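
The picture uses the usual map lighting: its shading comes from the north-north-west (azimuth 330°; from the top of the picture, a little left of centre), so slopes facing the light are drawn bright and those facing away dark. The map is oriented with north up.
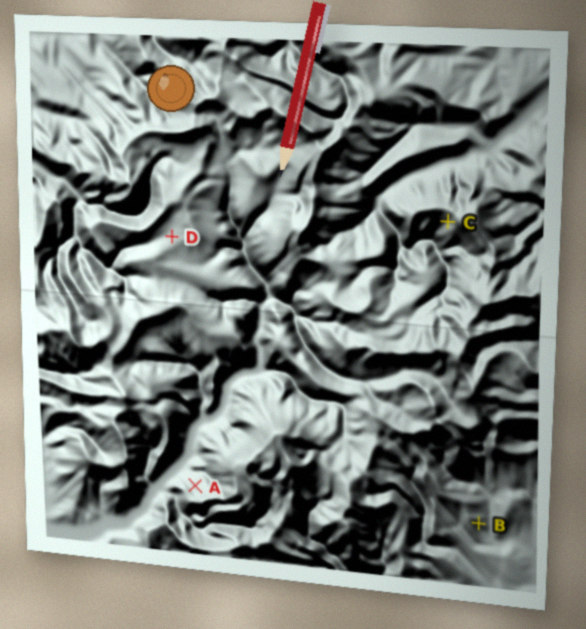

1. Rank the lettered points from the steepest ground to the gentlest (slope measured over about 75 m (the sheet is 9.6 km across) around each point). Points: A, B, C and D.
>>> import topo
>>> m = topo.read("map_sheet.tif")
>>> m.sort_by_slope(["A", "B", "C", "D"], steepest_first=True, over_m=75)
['A', 'C', 'B', 'D']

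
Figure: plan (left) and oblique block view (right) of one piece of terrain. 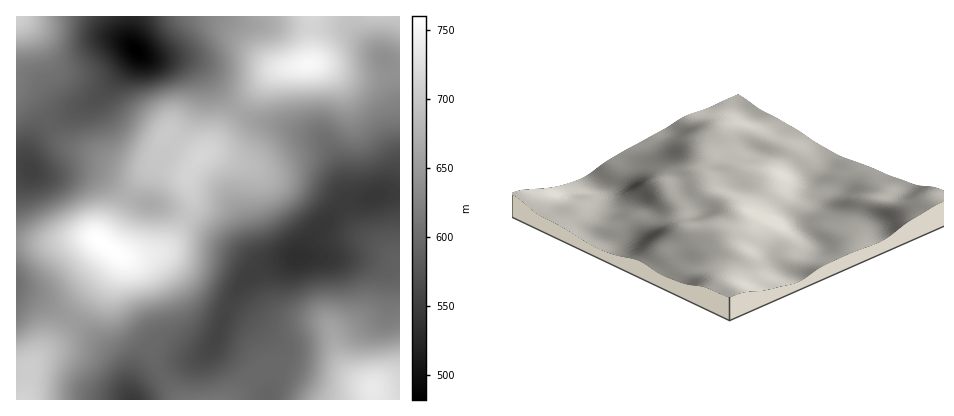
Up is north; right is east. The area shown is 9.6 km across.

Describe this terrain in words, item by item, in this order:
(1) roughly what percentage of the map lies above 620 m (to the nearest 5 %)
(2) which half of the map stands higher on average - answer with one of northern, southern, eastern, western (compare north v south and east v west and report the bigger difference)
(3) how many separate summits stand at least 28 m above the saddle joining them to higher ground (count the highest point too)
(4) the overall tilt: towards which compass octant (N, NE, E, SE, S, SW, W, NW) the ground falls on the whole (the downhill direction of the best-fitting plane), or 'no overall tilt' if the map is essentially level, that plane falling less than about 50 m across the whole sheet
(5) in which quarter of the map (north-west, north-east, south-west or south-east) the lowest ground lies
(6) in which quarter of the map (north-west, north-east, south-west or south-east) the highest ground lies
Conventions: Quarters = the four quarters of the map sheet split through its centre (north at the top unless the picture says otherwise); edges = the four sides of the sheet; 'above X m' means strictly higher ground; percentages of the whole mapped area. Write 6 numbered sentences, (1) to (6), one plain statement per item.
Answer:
(1) About 55 % of the map lies above 620 m.
(2) Taken as a whole, the western half is higher than the eastern.
(3) 5 summits rise at least 28 m above their surroundings.
(4) There is no overall tilt: the best-fitting plane is nearly level.
(5) The lowest point lies in the north-west quarter of the map.
(6) Look to the south-west quarter for the highest ground.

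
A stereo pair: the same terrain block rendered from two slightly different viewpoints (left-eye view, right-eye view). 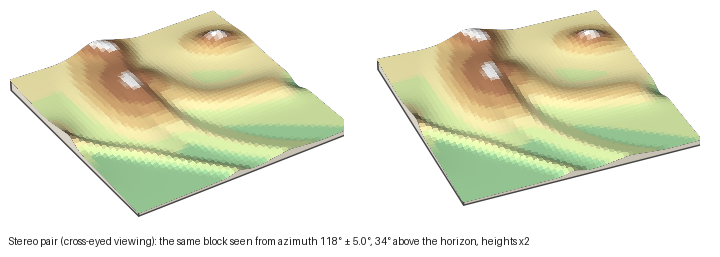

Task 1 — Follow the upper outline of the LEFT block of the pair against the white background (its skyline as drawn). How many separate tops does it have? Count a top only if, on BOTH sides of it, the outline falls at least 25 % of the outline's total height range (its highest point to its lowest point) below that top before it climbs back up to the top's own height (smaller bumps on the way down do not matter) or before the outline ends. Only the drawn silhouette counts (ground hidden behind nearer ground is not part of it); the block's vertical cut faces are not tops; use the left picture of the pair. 1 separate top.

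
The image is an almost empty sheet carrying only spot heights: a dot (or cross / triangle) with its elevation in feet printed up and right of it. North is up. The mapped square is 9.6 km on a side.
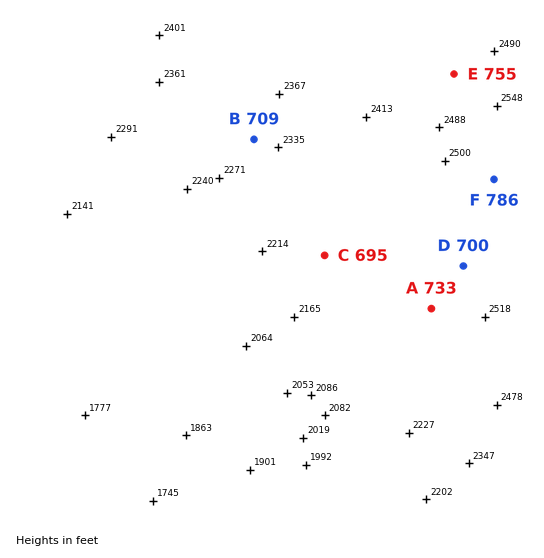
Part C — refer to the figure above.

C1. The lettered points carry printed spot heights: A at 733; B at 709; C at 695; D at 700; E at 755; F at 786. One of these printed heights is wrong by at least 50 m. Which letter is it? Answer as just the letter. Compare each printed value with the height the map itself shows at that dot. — D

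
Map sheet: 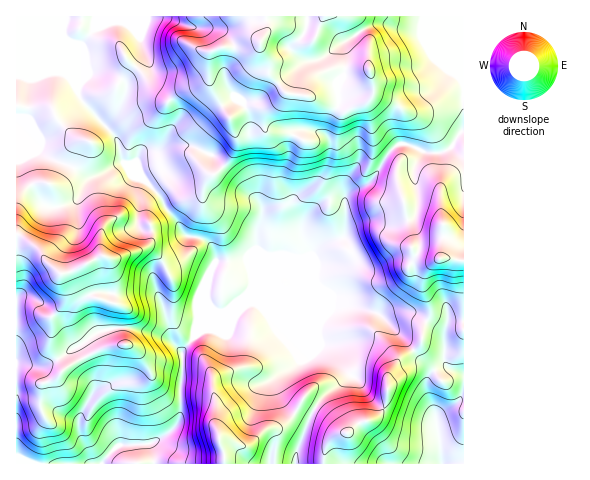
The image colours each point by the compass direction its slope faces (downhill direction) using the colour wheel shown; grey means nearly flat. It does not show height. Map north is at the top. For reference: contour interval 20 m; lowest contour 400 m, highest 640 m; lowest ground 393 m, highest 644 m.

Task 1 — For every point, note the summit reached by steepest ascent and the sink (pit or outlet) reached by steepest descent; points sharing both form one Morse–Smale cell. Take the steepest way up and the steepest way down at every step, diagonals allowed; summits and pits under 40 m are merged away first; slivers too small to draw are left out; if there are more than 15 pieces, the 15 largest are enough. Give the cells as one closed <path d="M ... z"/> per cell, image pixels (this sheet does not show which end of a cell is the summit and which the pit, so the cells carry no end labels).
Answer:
<path d="M463 16l-446 0-1 58 26 2 8-4 11 0 6 2 9 10 6 18 34 36 7 24 34 31 30 43 13 2 11 7 5 10 0 8-6 9-13 34 1 17-2 11 24-19 63-24 8-7-5-8-5 0-30 13 2-5 9-8 49-20 10-10 20-7 4-7 0-35 4-5 19-8 5-5 22-32 3-3 9 0 18 8 17 0 10-6 5-9 7-6z"/><path d="M61 72l-11 0-8 4-26-1 1 389 85 0 15-18 35-3 16-9 8-8 5-12 1-61 14-19 2-11-1-17 13-34 6-9 0-8-5-10-11-7-13-2-30-43-34-31-7-24-34-36-9-21z"/><path d="M256 303l-8 0-28 12-25 19-12 16-4 69-11 15-19 10 5 20 141-1 2-14 17-39 13-17 18-14 2-7-17-25-56-22-8-13z"/><path d="M463 132l-6 5-5 10-10 5-17 0-18-8-9 0-3 3-22 32-5 5-19 8-4 5-1 39-3 3-20 7-10 10-53 22-7 11 30-13 5 0 5 8-6 6-31 12 6 4 91-1 25 7 5 4 14-4 16 0 15 10 4-9-1-11-6-14 0-10 4-8 8-9 9-3 20 2z"/><path d="M339 304l-11 2-67 1 13 18 56 22 17 25-2 7-18 14-13 17-17 39-2 15 28 0 3-18 9-10 13-4 10-9 20-7 9-16 2-26 11-16 14-8-36-36-27-9z"/><path d="M413 351l-13 7-11 16-2 26-7 14-8 6-14 3-10 9-13 4-9 10-2 8 1 10 117-1-6-44-9-27 0-10 5-12z"/><path d="M463 320l-15 2-4 15-4-7-14-8-4 10 0 9-8 9 18 20-5 12 0 10 9 27 6 45 22-1z"/><path d="M447 258l-12 3-8 9-4 8 0 10 7 19-3 14 13 9 4 7 4-15 16-2 0-58z"/><path d="M411 312l-16 0-13 4 32 34 8-9 0-9 4-11z"/><path d="M150 444l-31 1-17 18 51 1 1-8z"/>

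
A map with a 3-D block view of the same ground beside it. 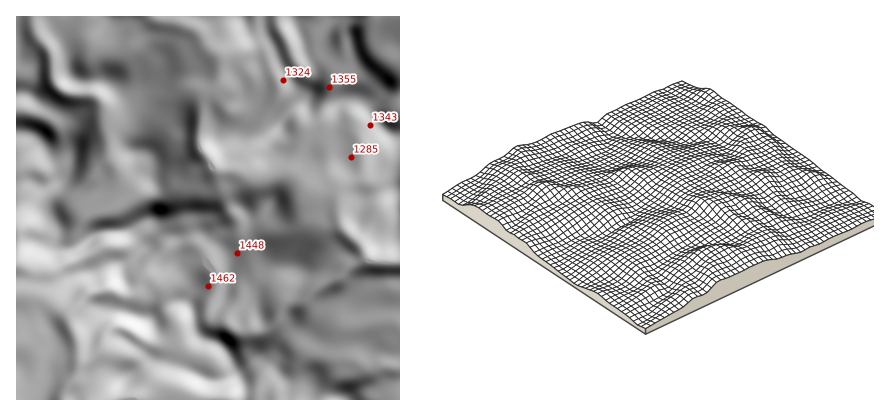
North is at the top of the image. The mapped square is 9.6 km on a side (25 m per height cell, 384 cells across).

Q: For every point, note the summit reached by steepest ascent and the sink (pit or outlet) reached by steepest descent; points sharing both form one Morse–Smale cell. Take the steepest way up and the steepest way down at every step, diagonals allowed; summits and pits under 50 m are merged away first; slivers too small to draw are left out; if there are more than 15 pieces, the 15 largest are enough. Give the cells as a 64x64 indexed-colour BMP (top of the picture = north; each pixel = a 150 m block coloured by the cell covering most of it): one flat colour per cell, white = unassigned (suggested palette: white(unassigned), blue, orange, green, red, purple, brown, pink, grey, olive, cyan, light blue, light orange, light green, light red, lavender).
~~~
<image width="64" height="64" href="data:image/bmp;base64,Qk12CAAAAAAAAHYAAAAoAAAAQAAAAEAAAAABAAQAAAAAAAAIAAATCwAAEwsAABAAAAAAAAAA////ALR3HwAOf/8ALKAsACgn1gC9Z5QAS1aMAMJ34wB/f38AIr28AM++FwDox64AeLv/AIrfmACWmP8A1bDFABERERERERERERERERERERERERERERERERAAAGZmZmZmEREREREREREREREREREREREREREREREREGZmZmZmZmYRERERERERERERERERERERERERERERERFmZmZmZmZmZhEREREREREREREREREREREREREREREWZmZmZmZmZmZmEREREREREREREREREREREREREREREWZmZmZmZmZmZmYRERERERERERERERERERERERETEREWZmZmZmZmZmZmZhERERERERERERERERERERERETMzEWZmZmZmZmZmZmZmERERERERERERERERERERERETMzM2ZmZmZmZmZmZmZmYRERERERERERERERERERERERMzMzM2ZmZmZmZmZmZmZhERERERERERERERERERERETMzMzMzNmZmZmZmZmZmZmEREREREREREREREREREREzMzMzMzMzZmZmZmZmZmZmYRERERERERERERERERHMwzMzMzMzMzMzZmZmZmZmZmZhERERERERERERERERHMzO4zMzMzMzMzMzZmZmZmZmZmEREREREREREREREREczM7uMzMzMzMzMzM2ZmZmZmZmYREREREREREREREREczM7u4zMzMzMzMzMzNmZmZmZmZhERERERERERERERERzMzu7jMzMzMzMzMzMzZmMzMzMzERERERERERERERERzMzO7uMzMzMzMzMzMzMzMzMzMzMRERERERERERERERzMzM7u4zMzMzMzMzMzMzMzMzMzM6EREREREREREREczMzMzO7jMzMzMzMzMzMzMzMzMzMzqhERERERERERERzMzMzP/uMzMzMzMzMzMzMzMzMzMzOqqhEREREREREREczMzM//8iMzMzMzMzMzMzMzMzMzM6qqqhERERERERERzMzM///yIzMzMzMzMzMzMzMzMzMzqqqqqhEREREREREczM///yIjMzMzMzMzMzMzMzMzMzOqqqqqERERERERERHMz///IiMzMzMzMzMzMzMzMzMzM6qqqqoRERERERERERzM//IiIzMzMzMzMzMzMzMzMzMzqqqqqhEREREREREREcz/IiIjMzMzMzMzMzMzMzMzMzOqqqqpnd0REREREREREiIiIiMzMzMzMzMzMzMzMzMzM6qqqqmd3dEREREREREiIiIiIiMzMzMzMzMzMzMzMzMzqqqqqZnd3dVVURERIiIiIiIiIjMzMzMzMzMzMzMzMzOqqqqpmd3d1VVVURIiIiIiIiIiIzMzMzMzMzMzMzMzM6qqqpmZ3d3VVVVVUiIiIiIiIiIjMzMzMzMzMzMzMzMzqqqpmZnd3VVVVVVSIiIiIiIiIiIjMzMzMzMzMzMzMzOqqqmZmd1VVVVVVVIiIiIiIiIiIiIzMzMzM3czMzMzM6qqqZmZVVVVVVVVUiIiIiIiIiIiIiMzMzd3dzMzMzMzqqqpmZu1VVVVVVVSIiIiIiIiIiIiIjMzd3d3MzMzMzOqqqmZu7tVVVVVVVIiIiIiIiIiIiIiMzN3d3dzMzMzM5mZmZm7u1VVVVVVUiIiIiIiIiIiIiIjN3d3d3d3dzMzmZmZmbu7tVVVVVVSIiIiIiIiIkREREd3d3d3d3d3czOZmZmZu7u7VVVVVVIiIiIiJERERERER3d3d3d3d3d3d5mZmZmbu7tVVVVVUiIiIiJERERERERHd3d3d3d3d3d3mZmZmZu7u7VVVVUiIiIiIkRERERERHd3d3d3d3d3d3eZmZmZm7u7tVVVUiIiIiIkREREREREd3d3d3d3d3d3d5mZmZmbu7u1VVUiIiIiIiREREREREd3d3d3d3d3d3d3mZmZmZu7u7VVVSIiIiIiRERERERER3d3d3d3d3d3d3eZmZmZm7u7tVVVIiIiIiIkRERERERHd3d3d3d3d3d3eJmZmZmbu7u1VVUiIiIiIiRERERERER3d3d3d3d3d3iImZmZmbu7u1VVVSIiIiIiJEREREREREd3d3d3d3d3iIiZmZmbu7u7VVVVIiIiIiIkRERERERER3d3d3d3d3eIiAAAC7u7u7tVVVUiIiIiIiREREREREREd3d3d3d3eIiIAABbu7u7u1VVUiIiIiIiJEREREREREREd3d3d3eIiIgABVW7u7u1VVUiIiIiIiIkRERERERERERIiIiIiIiIiFVVVVtVVVVVUiIiIiIiIiJEREREREREREiIiIiIiIiIVVVVVVVVVVUiIiIiIiIiIiRERERERERERIiIiIiIiIhVVVVVVSIiIiIiIiIiIiIiIkREREREREREiIiIiIiIiFVVVVVSIiIiIiIiIiIiIiIiRERERERERESIiIiIiIiIVVVVVVIiIiIiIiIiIiIiIiJERERERERERIiIiIiIiIhVVVVVUiIiIiIiIiIiIiIiIkRERERERERIiIiIiIiIiFVVVVVSIiIiIiIiIiIiIiIiREREREREREiIiIiIiIiIVVVVVVUiIiIiIiIiIiIiIiIkRERERERESIiIiIiIiIhVVVVVVSIiIiIiIiIiIiIiIiJERERERESIiIiIiIiIiFVVVVVVVSIiIiIiIiIiIiIiIiJERERERIiIiIiIiIiIVVVVVVVVUiIiIiIiIiIiIiIiIiRERERIiIiIiIiIiIhVVVVVVVVVIiIiIiIiIiIiIiIiIkREREiIiIiIiIiIiFVVVVVVVVVSIiIiIiIiIiIiIiIiRERESIiIiIiIiIiI"/>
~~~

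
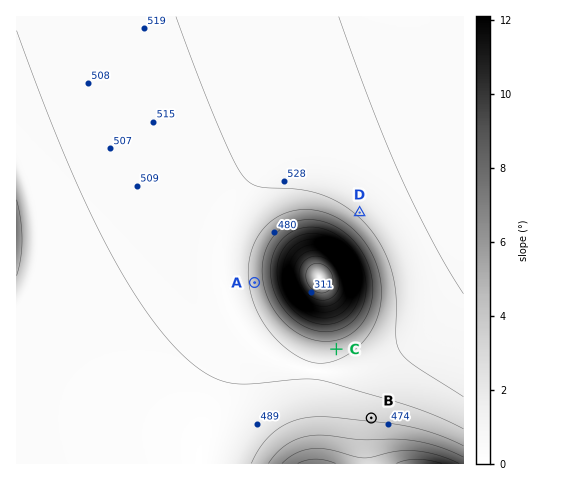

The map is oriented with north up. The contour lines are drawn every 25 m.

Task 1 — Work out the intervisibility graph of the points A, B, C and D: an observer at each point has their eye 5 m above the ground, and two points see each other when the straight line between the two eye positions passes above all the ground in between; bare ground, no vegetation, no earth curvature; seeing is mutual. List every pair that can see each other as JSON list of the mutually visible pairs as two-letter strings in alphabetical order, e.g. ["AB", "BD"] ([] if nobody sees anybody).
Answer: ["AC", "AD", "CD"]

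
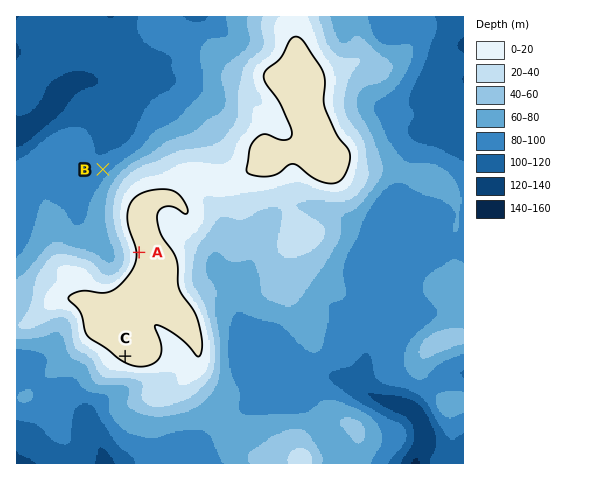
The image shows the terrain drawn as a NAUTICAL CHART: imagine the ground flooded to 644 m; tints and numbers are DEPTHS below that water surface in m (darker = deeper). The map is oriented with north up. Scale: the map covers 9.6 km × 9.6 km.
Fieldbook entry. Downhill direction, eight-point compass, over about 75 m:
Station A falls W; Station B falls NW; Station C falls SW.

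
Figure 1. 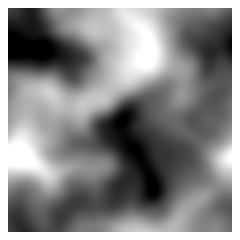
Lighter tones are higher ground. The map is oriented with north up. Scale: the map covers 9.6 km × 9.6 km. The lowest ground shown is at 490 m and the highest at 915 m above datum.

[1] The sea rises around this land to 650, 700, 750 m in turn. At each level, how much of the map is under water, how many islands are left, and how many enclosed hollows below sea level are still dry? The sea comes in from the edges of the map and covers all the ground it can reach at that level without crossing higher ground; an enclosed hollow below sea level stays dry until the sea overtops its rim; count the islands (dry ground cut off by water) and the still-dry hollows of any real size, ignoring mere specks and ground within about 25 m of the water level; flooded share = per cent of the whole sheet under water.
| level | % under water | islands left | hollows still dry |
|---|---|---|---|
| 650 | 35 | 0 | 0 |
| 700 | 57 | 0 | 0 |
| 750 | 76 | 0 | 0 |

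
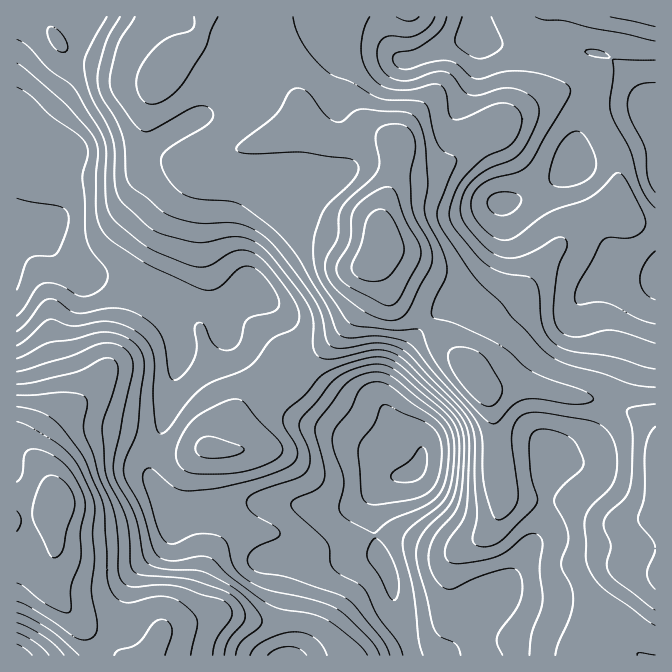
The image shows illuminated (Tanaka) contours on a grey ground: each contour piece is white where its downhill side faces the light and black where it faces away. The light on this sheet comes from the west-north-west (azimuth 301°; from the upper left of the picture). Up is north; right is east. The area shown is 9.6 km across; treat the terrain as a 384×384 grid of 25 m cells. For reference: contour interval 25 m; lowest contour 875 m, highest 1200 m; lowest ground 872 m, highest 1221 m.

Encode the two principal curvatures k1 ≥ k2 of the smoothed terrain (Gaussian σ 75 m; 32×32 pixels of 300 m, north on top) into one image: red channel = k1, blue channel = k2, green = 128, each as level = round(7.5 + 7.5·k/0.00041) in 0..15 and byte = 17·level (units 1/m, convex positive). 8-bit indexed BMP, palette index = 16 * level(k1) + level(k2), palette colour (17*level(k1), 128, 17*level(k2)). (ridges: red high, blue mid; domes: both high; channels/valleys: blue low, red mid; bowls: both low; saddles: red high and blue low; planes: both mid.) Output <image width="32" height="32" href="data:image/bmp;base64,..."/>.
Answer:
<image width="32" height="32" href="data:image/bmp;base64,Qk02CAAAAAAAADYEAAAoAAAAIAAAACAAAAABAAgAAAAAAAAEAAATCwAAEwsAAAABAAAAAAAAAIAAABGAAAAigAAAM4AAAESAAABVgAAAZoAAAHeAAACIgAAAmYAAAKqAAAC7gAAAzIAAAN2AAADugAAA/4AAAACAEQARgBEAIoARADOAEQBEgBEAVYARAGaAEQB3gBEAiIARAJmAEQCqgBEAu4ARAMyAEQDdgBEA7oARAP+AEQAAgCIAEYAiACKAIgAzgCIARIAiAFWAIgBmgCIAd4AiAIiAIgCZgCIAqoAiALuAIgDMgCIA3YAiAO6AIgD/gCIAAIAzABGAMwAigDMAM4AzAESAMwBVgDMAZoAzAHeAMwCIgDMAmYAzAKqAMwC7gDMAzIAzAN2AMwDugDMA/4AzAACARAARgEQAIoBEADOARABEgEQAVYBEAGaARAB3gEQAiIBEAJmARACqgEQAu4BEAMyARADdgEQA7oBEAP+ARAAAgFUAEYBVACKAVQAzgFUARIBVAFWAVQBmgFUAd4BVAIiAVQCZgFUAqoBVALuAVQDMgFUA3YBVAO6AVQD/gFUAAIBmABGAZgAigGYAM4BmAESAZgBVgGYAZoBmAHeAZgCIgGYAmYBmAKqAZgC7gGYAzIBmAN2AZgDugGYA/4BmAACAdwARgHcAIoB3ADOAdwBEgHcAVYB3AGaAdwB3gHcAiIB3AJmAdwCqgHcAu4B3AMyAdwDdgHcA7oB3AP+AdwAAgIgAEYCIACKAiAAzgIgARICIAFWAiABmgIgAd4CIAIiAiACZgIgAqoCIALuAiADMgIgA3YCIAO6AiAD/gIgAAICZABGAmQAigJkAM4CZAESAmQBVgJkAZoCZAHeAmQCIgJkAmYCZAKqAmQC7gJkAzICZAN2AmQDugJkA/4CZAACAqgARgKoAIoCqADOAqgBEgKoAVYCqAGaAqgB3gKoAiICqAJmAqgCqgKoAu4CqAMyAqgDdgKoA7oCqAP+AqgAAgLsAEYC7ACKAuwAzgLsARIC7AFWAuwBmgLsAd4C7AIiAuwCZgLsAqoC7ALuAuwDMgLsA3YC7AO6AuwD/gLsAAIDMABGAzAAigMwAM4DMAESAzABVgMwAZoDMAHeAzACIgMwAmYDMAKqAzAC7gMwAzIDMAN2AzADugMwA/4DMAACA3QARgN0AIoDdADOA3QBEgN0AVYDdAGaA3QB3gN0AiIDdAJmA3QCqgN0Au4DdAMyA3QDdgN0A7oDdAP+A3QAAgO4AEYDuACKA7gAzgO4ARIDuAFWA7gBmgO4Ad4DuAIiA7gCZgO4AqoDuALuA7gDMgO4A3YDuAO6A7gD/gO4AAID/ABGA/wAigP8AM4D/AESA/wBVgP8AZoD/AHeA/wCIgP8AmYD/AKqA/wC7gP8AzID/AN2A/wDugP8A/4D/AGRkpfW1h6fIh7aEY4Rzk9b32aSQpJWlp5aWqKiIh3aEdZb396WFmMq31ujl9fX2+MiWcYCmyaWUppeHp5eFc5O2+PeXlbPIy8fn/fbTtsioppVgcKbYl3RjhoaWlYJ0l8bptpWkkLXZ2LbGgoKGhIOVp4BwxtWEdGJ1l4aUpsfHlbfIt5ZxoGGSxKFAYYKDhISEcIPJ6LWUgYKot6bJuJd0p+iXmJeTQIS1xJSVprenp5SR1cjp9/m2cIN1lpWFdZS29pWmuJRQhZWWp8fIloaXtNXVxsfE9+iCg4Snybins9n86da2kGCElZRycYFxk5OClZRyodL2+sSzpqWnpraE6PrIhGFwk6SCkYGCg6XHp3NiYTBQ5fj5lIOGdWV0pqb36MWCQXG02NnY6djX9raWhHV0UFDX+PhzdIZlVHWY5se1o7SVkaHa28jY+vrHc2R1h4ZQMLT15mNkdWVlhKe4laOUhZeUgKfIl5aloXBjdYaGgkAQwPLDQWJyc4SkxLa2x8enloWAlaenp5XEp4WVdWGQgHP1+cajxvj35tbGhZa31uiohXCEl6jHpqfYlWFAMHGl9/n61uXn2Mi3loaVhoan+uu4gHOldZW3qMTyo1JQk/f4+riFl7aml5eGdqWnlafb6tWQhaZlZKinsvX3tZLh9ffIp5a4pXSElpeXleeklbajoZOXmHaVloRwtPj26PPCpYR0hcWDQXWnl4Z1+JVSo6OFhoaWhpZjYGGkxabqx4KEhoeXuKZhhKaFZZTmk1OElYRygqSUY2BylcnZyNe3dJWmtrfIx3RzhYV1tZWDhISDg4aouIVAYbfU+Pr7ubnHxLallLbFpoZ1lYWlhKWlloaYmJemhHGU1sSTdOfq6em1p3Rilbe5p4SWlnNBZKXHmJiYl5eVpMbXpoOW2Pq2hHN0YmOGqMi1pMnnlIWCgtenl5iZqLbF2LiWodfa+KSSo2AhUoOVp8XY+tan2bSQt+mnl6iIh4WVloVgcKT1xZbmgzFyoqJzdMb3c7anlICW6Ke2yqiXh4aGlnVycdPllNX2tKa0lFNCxPeDhnJQIIPmxpOnyMfHuJeXuLaU2fykktblyqd1Y4T32KSEk4SDpdbFgnFzhYenl6enlcb4+qRhlej8yJaDpNaWc3SFhZS4yMmohHSFhnaXqIWm1qXH9ZSit+rWxqWVxnRSdYeFs9u5udmWhYeHhqeohqa1koP3+pJ0t6amt7i4k3WGmMaxuLiXybeGhoaXl5d2prRQMJDlk3SVlJWGhqSklpXI16Cn2ZeXp6eHhnaWh3antXCSoKBSYoOEpXNxcYOFptengIXHt4eGl4eHdqeGdpe1o8nZpGJkp5eWhJWXhpc="/>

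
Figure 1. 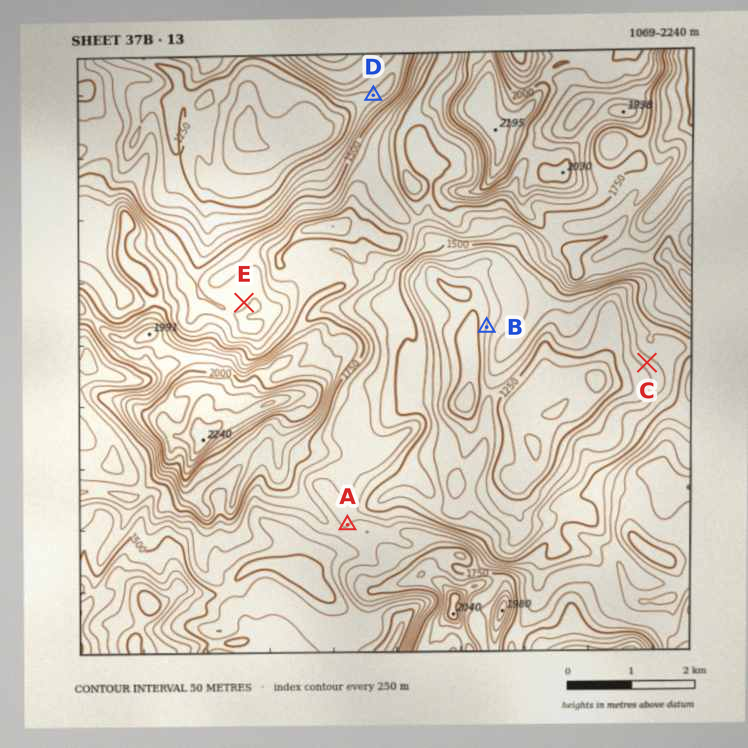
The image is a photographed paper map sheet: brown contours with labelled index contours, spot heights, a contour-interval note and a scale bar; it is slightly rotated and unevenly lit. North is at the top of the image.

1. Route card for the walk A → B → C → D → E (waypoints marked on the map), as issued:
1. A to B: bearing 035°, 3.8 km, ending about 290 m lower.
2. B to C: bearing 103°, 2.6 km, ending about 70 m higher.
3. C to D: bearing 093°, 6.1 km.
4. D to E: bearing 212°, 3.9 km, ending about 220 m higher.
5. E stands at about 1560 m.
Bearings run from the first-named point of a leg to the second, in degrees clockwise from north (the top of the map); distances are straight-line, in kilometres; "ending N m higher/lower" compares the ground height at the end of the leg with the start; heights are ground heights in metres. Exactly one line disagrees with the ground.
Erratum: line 3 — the bearing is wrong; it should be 315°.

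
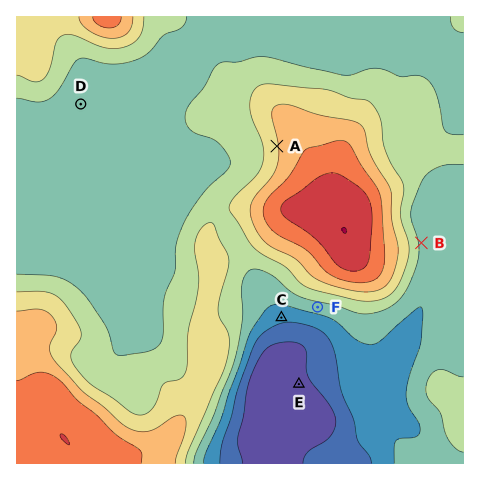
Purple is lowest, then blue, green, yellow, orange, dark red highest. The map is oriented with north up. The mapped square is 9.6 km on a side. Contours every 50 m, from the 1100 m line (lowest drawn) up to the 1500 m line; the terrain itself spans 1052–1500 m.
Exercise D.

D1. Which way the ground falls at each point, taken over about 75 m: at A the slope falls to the W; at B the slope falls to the E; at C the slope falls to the S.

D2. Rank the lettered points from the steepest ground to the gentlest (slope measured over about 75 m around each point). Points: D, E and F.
F E D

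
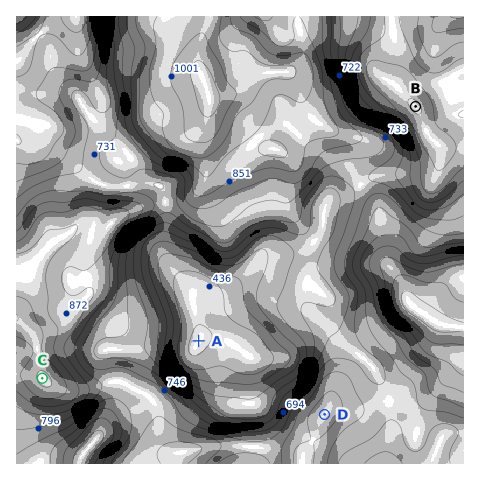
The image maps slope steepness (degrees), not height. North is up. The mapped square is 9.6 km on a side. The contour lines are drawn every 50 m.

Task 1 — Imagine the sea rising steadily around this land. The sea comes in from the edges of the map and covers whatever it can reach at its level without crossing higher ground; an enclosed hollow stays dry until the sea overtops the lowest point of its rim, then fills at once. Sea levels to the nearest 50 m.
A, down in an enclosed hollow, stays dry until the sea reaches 700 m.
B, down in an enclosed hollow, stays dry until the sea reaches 500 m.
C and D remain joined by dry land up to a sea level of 750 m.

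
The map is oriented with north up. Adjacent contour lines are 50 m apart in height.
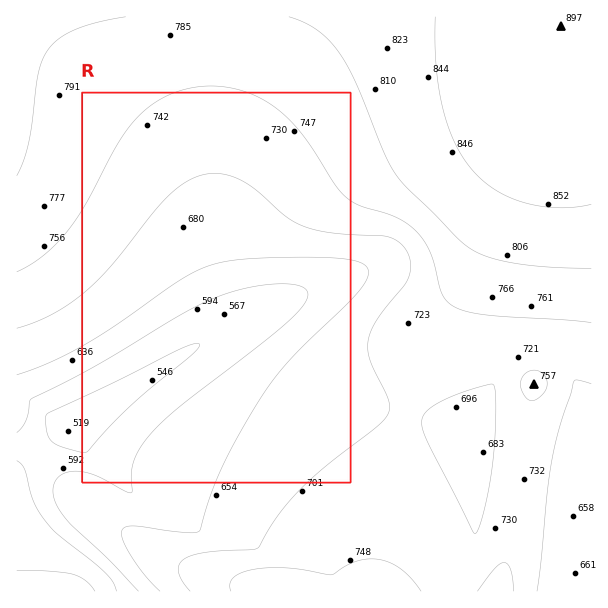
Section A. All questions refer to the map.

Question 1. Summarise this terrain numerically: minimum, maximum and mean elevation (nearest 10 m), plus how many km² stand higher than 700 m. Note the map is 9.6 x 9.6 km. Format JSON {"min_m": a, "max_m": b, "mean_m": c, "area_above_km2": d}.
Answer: {"min_m": 460, "max_m": 900, "mean_m": 720, "area_above_km2": 56.2}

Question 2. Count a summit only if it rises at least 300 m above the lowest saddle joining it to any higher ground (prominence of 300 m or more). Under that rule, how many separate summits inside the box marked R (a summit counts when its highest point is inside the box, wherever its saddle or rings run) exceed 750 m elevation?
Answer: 0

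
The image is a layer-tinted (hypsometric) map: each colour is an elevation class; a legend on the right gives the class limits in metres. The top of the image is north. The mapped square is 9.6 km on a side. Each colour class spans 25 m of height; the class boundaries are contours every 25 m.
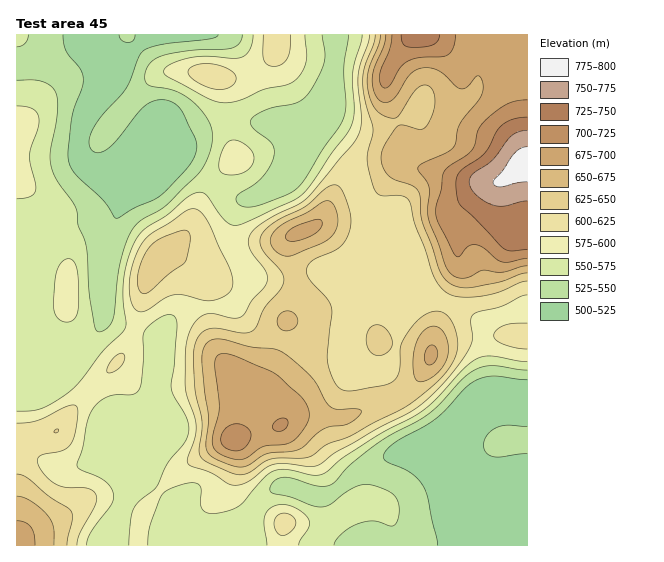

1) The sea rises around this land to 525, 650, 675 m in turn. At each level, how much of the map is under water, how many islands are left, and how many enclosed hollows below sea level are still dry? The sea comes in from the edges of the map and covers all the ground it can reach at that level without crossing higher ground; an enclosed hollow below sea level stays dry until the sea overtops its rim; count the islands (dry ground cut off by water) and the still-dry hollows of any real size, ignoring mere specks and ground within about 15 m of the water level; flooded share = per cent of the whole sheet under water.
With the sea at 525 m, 11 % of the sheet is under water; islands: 0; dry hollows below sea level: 0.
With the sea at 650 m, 81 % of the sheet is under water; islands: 3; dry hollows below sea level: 0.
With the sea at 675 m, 88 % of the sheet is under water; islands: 1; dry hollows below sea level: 0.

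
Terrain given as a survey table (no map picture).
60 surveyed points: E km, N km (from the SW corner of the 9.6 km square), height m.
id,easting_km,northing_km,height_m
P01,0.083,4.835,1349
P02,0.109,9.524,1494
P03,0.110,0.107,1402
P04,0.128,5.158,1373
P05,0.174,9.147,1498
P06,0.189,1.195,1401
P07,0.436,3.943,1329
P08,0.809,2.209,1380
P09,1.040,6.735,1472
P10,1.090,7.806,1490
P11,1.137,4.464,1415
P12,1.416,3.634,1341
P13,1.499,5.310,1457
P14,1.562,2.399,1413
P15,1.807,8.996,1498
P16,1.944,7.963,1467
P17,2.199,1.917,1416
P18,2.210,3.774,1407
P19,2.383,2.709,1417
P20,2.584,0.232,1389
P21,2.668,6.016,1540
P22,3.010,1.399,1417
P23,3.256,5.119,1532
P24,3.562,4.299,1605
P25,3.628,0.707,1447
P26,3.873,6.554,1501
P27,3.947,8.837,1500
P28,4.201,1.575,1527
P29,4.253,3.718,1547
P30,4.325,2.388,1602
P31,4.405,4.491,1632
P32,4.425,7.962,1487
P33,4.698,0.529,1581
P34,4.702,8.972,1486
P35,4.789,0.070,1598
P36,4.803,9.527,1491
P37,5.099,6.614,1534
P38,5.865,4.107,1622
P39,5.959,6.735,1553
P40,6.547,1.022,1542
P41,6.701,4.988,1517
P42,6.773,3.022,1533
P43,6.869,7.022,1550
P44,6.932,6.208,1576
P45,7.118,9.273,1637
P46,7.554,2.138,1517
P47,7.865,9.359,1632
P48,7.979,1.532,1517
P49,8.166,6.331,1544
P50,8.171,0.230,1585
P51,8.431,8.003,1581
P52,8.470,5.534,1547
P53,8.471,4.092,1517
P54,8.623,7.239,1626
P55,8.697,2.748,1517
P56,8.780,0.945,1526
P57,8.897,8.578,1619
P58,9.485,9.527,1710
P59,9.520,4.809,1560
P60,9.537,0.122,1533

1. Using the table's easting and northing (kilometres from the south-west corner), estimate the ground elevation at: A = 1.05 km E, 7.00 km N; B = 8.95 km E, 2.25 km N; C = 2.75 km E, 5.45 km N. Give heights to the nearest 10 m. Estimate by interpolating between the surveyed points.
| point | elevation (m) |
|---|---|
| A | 1460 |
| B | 1520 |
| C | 1520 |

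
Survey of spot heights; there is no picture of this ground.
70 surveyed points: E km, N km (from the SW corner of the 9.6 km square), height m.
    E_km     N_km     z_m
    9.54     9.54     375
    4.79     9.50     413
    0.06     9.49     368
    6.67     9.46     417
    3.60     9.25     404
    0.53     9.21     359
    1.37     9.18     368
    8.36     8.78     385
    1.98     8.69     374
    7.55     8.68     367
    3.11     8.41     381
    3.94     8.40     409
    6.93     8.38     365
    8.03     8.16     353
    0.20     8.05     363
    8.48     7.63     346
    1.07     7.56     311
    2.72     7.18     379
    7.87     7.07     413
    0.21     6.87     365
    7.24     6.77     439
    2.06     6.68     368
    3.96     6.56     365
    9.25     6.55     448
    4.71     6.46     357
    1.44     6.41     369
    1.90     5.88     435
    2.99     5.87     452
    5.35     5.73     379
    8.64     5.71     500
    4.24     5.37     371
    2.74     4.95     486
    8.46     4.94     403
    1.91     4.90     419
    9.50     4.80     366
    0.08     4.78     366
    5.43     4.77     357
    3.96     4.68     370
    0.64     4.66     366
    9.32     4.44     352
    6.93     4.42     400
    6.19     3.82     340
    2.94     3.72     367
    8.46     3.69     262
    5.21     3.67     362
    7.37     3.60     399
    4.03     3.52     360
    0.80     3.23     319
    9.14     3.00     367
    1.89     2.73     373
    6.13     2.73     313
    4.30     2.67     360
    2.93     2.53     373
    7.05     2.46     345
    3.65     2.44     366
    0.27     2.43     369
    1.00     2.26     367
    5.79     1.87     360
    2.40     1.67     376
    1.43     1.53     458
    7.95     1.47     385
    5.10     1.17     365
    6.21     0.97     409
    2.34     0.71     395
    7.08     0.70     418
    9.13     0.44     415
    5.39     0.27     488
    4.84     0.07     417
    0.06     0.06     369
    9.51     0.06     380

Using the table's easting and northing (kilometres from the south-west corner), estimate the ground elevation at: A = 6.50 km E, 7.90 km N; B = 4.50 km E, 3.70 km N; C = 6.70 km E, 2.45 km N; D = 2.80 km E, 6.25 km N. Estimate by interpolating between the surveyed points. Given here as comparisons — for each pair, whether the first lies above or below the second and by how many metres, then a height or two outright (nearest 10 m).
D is above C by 90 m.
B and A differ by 0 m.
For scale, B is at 360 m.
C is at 340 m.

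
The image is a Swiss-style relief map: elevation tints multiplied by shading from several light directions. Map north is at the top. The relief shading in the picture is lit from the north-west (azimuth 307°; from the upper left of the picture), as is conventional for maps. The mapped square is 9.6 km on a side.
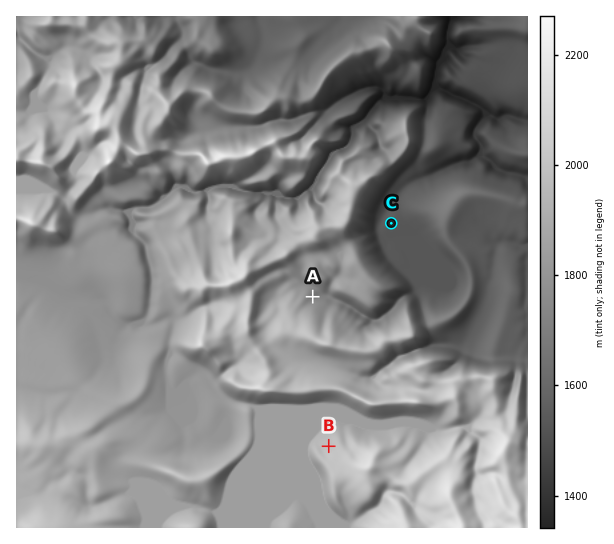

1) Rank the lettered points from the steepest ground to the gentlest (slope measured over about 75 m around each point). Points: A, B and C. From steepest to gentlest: A B C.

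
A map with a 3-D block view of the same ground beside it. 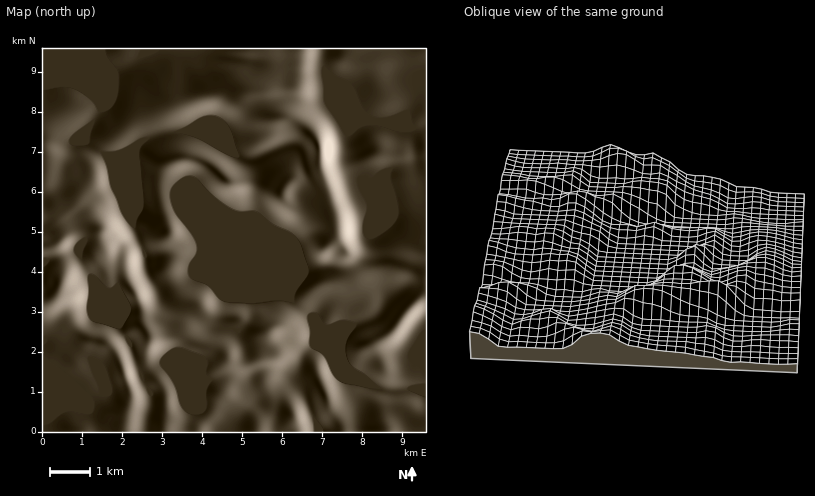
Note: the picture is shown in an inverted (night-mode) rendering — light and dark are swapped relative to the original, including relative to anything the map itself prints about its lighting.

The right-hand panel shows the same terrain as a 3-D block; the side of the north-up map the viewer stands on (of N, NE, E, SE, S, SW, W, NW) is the E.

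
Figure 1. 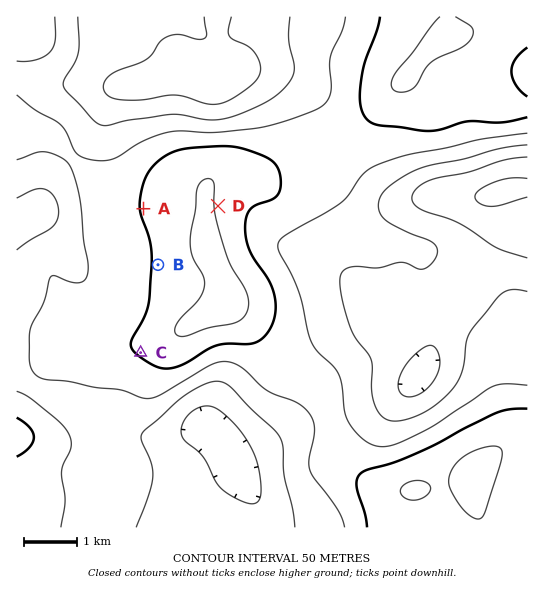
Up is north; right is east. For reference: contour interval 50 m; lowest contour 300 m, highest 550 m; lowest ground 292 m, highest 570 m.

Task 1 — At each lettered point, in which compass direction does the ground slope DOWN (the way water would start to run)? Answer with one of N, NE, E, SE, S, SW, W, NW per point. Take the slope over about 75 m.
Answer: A W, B W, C SW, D E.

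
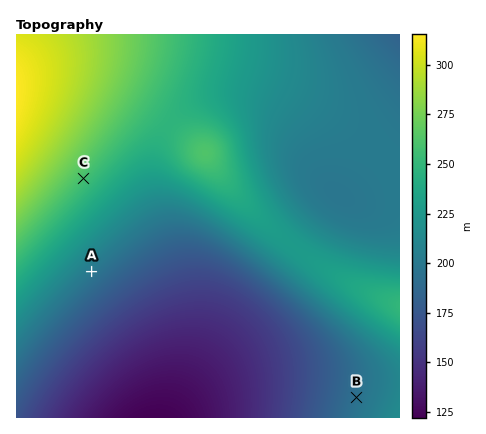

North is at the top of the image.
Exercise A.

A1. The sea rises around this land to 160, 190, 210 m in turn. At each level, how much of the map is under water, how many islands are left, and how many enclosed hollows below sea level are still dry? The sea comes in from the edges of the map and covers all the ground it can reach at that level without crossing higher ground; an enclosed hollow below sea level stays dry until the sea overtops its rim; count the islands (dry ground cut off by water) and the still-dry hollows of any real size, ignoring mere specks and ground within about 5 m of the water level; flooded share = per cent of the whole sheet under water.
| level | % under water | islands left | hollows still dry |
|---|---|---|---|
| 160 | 16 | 0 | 0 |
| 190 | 30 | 0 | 0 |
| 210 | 54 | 0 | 0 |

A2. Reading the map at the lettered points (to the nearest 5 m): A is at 200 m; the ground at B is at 195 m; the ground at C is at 260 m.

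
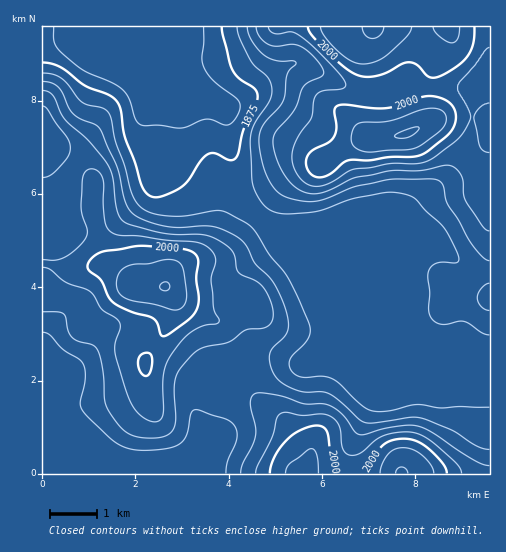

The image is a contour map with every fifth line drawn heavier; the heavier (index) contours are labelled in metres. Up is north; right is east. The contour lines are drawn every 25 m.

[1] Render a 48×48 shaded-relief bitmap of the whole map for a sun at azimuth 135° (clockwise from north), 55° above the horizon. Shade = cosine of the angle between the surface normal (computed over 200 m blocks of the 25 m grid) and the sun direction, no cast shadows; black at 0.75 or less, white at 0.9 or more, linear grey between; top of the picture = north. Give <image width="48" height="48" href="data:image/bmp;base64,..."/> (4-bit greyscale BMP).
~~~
<image width="48" height="48" href="data:image/bmp;base64,Qk32BAAAAAAAAHYAAAAoAAAAMAAAADAAAAABAAQAAAAAAIAEAAATCwAAEwsAABAAAAAAAAAAAAAAABEREQAiIiIAMzMzAERERABVVVUAZmZmAHd3dwCIiIgAmZmZAKqqqgC7u7sAzMzMAN3d3QDu7u4A////AHd3d3d4iIiHdmQyIiNWeZhkMiNXd4h3Znd3d3eImZiIdmUyIhJFaJlkIRJGd3dmZXd3d3eJqqqph2VDIhI0aKl0IAE0VmZmVXd3d3eJqru6h3ZTMyIzR5qGIAACNFZmZoiId3d4mru6mHdlRDMzNYmXMAAAJFVmZoiId3ZniKu6mId2VURDI1eHQQAAJEVmZnd3dmZmeJqpiId2VVREIkVmVDISNFVWZnd2ZVZmeJqpiHd2VUREMjVmdmVUVWZmZnd2VVVWeJqph3dmZVREM0Znd3d2Z3d3d3d2VEVWeaqph3ZmZmVURFZ3d3d3d3d3d3d2VEVVebupiHZmd3dmVVZ3d3d3d3d3d3d3ZUVVaLupmHdmeImHZmd3d3d3d3d3d3d3dkRVZ6u6mYh3eJqYd3d3d3d3d3d3d3d4h1RFZpvLqZmIiaqph3d3d3d3d3d3d3ZniGRFZnrLqaqpmaqqmHd3d3d3d3d3d3ZWeHZVZmm8uZqpmaqpiHd3d3d3d4iHeIdlZ4d3h3isuYiZmaqZh3d3d3d3d3iIeJh2VniJmYmruod4iZmYh3d3d3d3ZneHd4iIdmaJmZmqupd3eJmId3d3d3d3Zmd2ZoiIhlVoiImqqpdmZ4iId3d3d3d3ZmZlVXd4h1RGZmeaqphlVniHd3d3d3d3ZmZlVXdmd2REVUWKqpmGZnd3d3d3d3d3ZmZlVXZUVWVEVERompmYd3d3d3d3d3d3ZmZmZnZUNERDRDNFeIiIiHd3d3d3d3d3dmZmZ3dlREQyIhESNWZ3iHd3d3d3d3d3d3ZmZ3d2VVVCIRAAE0Vmd3d3d3d3d3d3d3ZlZnd3Z3dUIiEREkVWd3d3d3d3d3d3d3ZVZnd2Z4l2QzMzM0Vmd4iJmId3d3d3d3ZmZ3d2Z5qXZURFVVZnd3iau7qId3d3dmZmd3d2Z5qpdlVVVmZ3Zniavd26mYiHdlVWZ3d2Z5u6h2VVVmZmZmd4rO/su6qZh2VVZ4h2Zpq6h3ZlVWZlVWZmi9/t3cu7uoZmZ5mHZomqh3dmVWZURFVVaK3d3d3MzKh3d5mXZnmZh3dmVWZUNFVERXq7ze3N3cqHd5mYd4mYdmZmVWZTI0VDRFaJq8zN3tuXd4iId4mYdmZlVWZCEkVDRERWeJqr3u2nZoh3Z4qoZmZlVWUxATRERERERVVorN7JZod2VoqpdVVVVWZBABM0RVREMzIkaLzJdoiGVWmpdlVVVWZSAAIjRVVERDIRJHmpdYiXZVeZh2ZlVmdkIAIjNEREVVQyI0aIdmeHZVZ4h3d2Znd2UyIzMzRFZmZURVZ3d0V3ZVVnd3d3Znd3dkMzIzRWeId2Z4mHdyRmVVVnd3d3Znd3d2VEM0VomqmHeJq5dzRWZmZ3d3d3ZmZmd3dlVVZ5q7qYd4rLh1VmZnd3d3d2ZVVVZ4mHZlZ4mruph4m8uHd3d3d3d3ZmVVVVV5qpdmZ4iaupiHiruoiHd3d3d3dmVVVURoqoZmZ3eJqph3iauoiHd3d3d3dmVURDNYqYZmZ3eJqYh3eaqg=="/>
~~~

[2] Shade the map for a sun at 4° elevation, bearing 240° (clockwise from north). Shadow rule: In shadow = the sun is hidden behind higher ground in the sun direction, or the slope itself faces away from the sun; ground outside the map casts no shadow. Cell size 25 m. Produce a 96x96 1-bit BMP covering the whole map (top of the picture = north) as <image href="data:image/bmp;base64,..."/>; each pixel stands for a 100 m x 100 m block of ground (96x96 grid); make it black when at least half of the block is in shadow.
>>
<image width="96" height="96" href="data:image/bmp;base64,Qk2+BAAAAAAAAD4AAAAoAAAAYAAAAGAAAAABAAEAAAAAAIAEAAATCwAAEwsAAAIAAAAAAAAA////AAAAAAAAAAAAAAAADAAAD4AAAAAAAAAADgAAH+AAAAAAAAAADwAAP/AAAAAAAAAAD4AAf/wAAAAAAAAAD8AA//4AAAAAAAAAD+AB//8AAAAAAAAAD+AD//8AAAAAAAAAD/AH//8AAAAAAAAAD/gP//8AAAAAAAAAB/wf//8AAAAMAAAAB/4P//8AAAAeAAAAB/8B//8AAAAfAAAAD/+Af/8AAAA/AAAAD//AH/8AAAA/AAAHD//gA/wAAAA/AAAHj//gAAAAAAA+AAAPh//AAAAAAAB+AAAfx//AAAAAAAB+AAA/w/4AAAAAAAB8AAA/gAAAAAAAAAB8AAB/AAAAAAAAAAB4AAB+AAAAAAAAAAB4AAB8AAAAAAAAAAAwAAAAAAAAAAAAAAAAAAAAAAAAAAAAAAAAAAAAAAAAAAAAAAAAAAAAAAAAAAAAAAAAAAAAAAAAAAAAAAAAAAAAAAAAAAAAAAAAAAAAAAAAAAAAAAAAAAAAAAAAAAAAAAAAAAAAAAAAAAAAAAAAAAAAAAAAAAAAAAAAAAAcAAAAAAAAAAAAAAA+AAAAAAAAAAAAAAB/AAAAAAAAAAAA4AD/AAAAAAAAAAAB8AH/AAAAAAAAAAAD+AH/gAAAAAAAAAAD/AP/AAAAAAAAAAAH/AP/AAAAAAAAAAAH/Af/AAAAAAAAAAAH/gf/AAAAAAAAAAAH/Af+AAAAAAAAAAAB/Af8AAAAAAAAAAAAOA/4AAAAAAAAAAAAAB/AAAAAAAAAAAAD/H+AAAAAAAAAAAB///+AAAAAAAAAAAP///+AAAAAAAAAAAf///8AAAAAAAAAAA////8AAAAAAAAAAB////4AAAAAAAAAAf////4AAAAAAAAAA/////wAAAAAAAAAA///+/gAAAAAAAAAA///gAAAAAAAAAAAA//4AAAAAAAAAAAAB//gAAAAAAAAAAAAB//gAAAAAAAAAAAAB//gAAAAAAAAAAAAB//gAAAAAAAAAAAAB//gAAAAAAAAAAAAB//gAAAAAAAAAAAAB//gAAAAAAAAAAAAD//gAAAAAAAAAAAAD//gAAAAAAAAAAAAD//gAAAAAAAAAAAAH//gAAAAAAAAAAAAH//gAAAAAAAAAAAAH//gAAAAAAAAAAADn//gAAAAAAAAAAAP3//gAAAAAAAAAAAf///gAAAAAAAAAAA////gAAAAAAAAAYB////AAAAAAAAAA+B////AAAAAAAAAB+B////AAAAAAAAAB/B////AAAAAAAAAB/h///+AAAAAAAAAB/h///8AAAAAAAAAA/h///8AAAAAAAAAAfD///4AAAAAAAAAAAD///4AAAAAAAAAAAD///wAAAAAAAAAAAD///gAAAAAAAAAAAB///AAAAAAAAAAAAA///AAAAAAAAAAAAAf/+AAAAAAAAAAAAAf/8AAAAAAAAAAAAAD/wAAAAAAAAAAAAAAAAAAAAAAAAAAAAAAAAAAAAAAAAAAAAwAAAAAAAAAAAAAABwAAAAAAAAAAAAAAB4AAAAAAAAAAAAAAB4="/>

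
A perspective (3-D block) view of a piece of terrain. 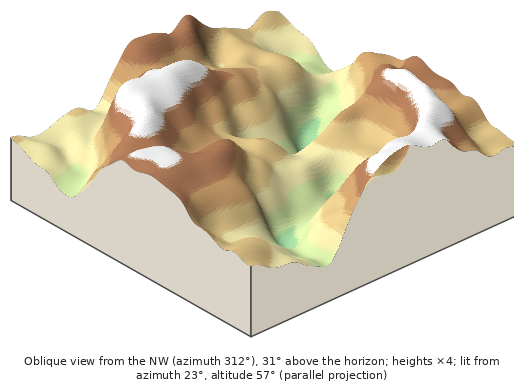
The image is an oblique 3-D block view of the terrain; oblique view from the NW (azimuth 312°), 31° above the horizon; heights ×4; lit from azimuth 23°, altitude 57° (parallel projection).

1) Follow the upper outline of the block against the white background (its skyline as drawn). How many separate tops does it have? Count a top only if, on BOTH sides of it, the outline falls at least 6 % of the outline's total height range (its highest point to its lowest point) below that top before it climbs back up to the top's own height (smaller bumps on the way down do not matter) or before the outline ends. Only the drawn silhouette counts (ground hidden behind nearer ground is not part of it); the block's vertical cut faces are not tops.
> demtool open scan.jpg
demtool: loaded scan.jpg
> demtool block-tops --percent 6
3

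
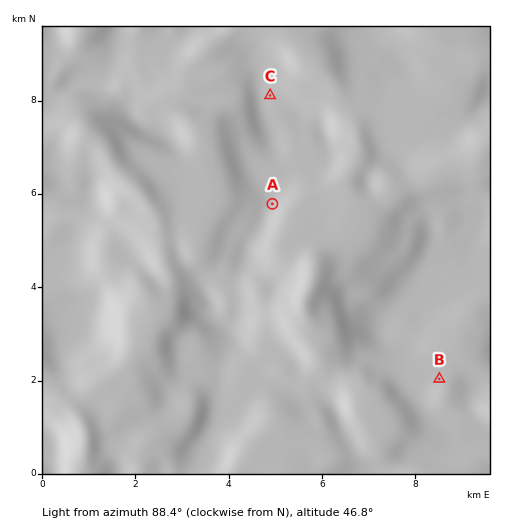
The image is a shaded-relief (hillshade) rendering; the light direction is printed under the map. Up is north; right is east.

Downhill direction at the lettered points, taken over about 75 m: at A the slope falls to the SE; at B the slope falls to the SE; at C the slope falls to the NE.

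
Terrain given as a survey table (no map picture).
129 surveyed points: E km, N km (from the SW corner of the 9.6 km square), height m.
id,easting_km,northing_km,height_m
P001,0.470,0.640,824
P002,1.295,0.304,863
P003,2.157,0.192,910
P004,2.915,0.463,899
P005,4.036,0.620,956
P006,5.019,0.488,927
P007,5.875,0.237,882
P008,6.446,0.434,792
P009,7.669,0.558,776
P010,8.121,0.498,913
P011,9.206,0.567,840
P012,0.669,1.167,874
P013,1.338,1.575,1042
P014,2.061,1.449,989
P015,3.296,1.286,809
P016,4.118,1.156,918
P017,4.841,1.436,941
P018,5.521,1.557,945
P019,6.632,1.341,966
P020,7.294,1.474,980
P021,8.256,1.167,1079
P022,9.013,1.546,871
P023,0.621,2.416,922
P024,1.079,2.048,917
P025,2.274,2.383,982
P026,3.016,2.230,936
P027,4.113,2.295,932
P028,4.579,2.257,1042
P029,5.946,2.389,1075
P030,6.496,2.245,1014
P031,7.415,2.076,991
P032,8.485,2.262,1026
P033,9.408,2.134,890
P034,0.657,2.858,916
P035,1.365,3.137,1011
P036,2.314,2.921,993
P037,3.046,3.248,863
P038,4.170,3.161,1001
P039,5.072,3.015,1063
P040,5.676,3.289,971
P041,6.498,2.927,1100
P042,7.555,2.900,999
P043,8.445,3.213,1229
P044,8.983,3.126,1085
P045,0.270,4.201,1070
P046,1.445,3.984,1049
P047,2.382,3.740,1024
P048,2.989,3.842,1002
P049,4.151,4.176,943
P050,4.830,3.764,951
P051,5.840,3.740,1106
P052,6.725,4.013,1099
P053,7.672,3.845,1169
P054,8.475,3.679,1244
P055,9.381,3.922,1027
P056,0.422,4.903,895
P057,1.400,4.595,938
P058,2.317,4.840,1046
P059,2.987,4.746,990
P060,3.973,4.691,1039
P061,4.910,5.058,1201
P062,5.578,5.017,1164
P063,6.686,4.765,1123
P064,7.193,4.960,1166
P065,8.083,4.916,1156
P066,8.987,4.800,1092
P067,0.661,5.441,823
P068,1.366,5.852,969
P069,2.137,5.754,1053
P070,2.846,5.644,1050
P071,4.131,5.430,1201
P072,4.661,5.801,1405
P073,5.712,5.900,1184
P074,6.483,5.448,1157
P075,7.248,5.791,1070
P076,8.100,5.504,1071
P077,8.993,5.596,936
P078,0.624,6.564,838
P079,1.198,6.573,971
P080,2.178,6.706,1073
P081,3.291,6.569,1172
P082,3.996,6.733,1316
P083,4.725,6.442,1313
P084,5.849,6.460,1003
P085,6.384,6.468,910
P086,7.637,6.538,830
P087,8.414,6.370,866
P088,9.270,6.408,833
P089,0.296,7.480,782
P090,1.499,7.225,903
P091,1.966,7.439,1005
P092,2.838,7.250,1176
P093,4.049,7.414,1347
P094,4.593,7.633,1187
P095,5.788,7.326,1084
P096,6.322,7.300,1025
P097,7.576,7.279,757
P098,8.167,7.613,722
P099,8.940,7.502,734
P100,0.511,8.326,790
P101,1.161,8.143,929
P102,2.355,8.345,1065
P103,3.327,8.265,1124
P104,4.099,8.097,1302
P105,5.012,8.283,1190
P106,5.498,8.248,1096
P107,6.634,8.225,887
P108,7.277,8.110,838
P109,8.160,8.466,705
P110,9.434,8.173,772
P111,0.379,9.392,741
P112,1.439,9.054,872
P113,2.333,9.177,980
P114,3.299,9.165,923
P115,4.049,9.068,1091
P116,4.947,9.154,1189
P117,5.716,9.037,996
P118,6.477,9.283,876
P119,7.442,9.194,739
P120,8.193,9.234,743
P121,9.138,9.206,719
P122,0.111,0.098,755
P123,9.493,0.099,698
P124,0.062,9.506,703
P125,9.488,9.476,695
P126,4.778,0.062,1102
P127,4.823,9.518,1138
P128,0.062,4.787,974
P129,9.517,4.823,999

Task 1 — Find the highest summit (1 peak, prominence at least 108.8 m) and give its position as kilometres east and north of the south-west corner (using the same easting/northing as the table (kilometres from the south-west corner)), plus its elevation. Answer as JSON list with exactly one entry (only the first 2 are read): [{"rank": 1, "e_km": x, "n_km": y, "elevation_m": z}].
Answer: [{"rank": 1, "e_km": 4.71, "n_km": 5.76, "elevation_m": 1406}]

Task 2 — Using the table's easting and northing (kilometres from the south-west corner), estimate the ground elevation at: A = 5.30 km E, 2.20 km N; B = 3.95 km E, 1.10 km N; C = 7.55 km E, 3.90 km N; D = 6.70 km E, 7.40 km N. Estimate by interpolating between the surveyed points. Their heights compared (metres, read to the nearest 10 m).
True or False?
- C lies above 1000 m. True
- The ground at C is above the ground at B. True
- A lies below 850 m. False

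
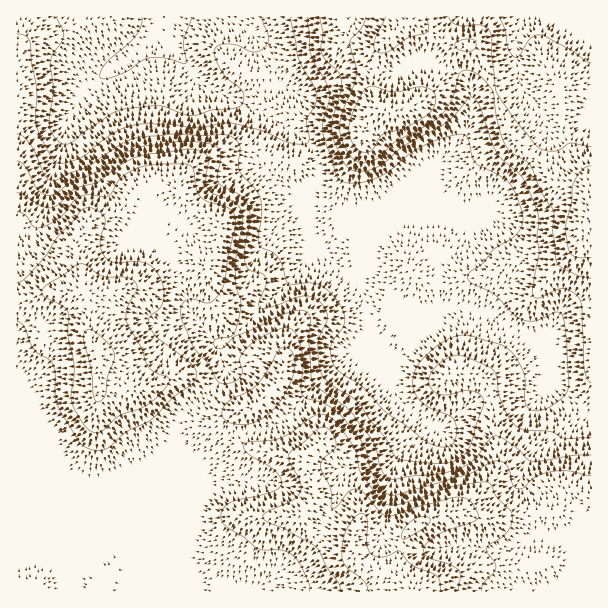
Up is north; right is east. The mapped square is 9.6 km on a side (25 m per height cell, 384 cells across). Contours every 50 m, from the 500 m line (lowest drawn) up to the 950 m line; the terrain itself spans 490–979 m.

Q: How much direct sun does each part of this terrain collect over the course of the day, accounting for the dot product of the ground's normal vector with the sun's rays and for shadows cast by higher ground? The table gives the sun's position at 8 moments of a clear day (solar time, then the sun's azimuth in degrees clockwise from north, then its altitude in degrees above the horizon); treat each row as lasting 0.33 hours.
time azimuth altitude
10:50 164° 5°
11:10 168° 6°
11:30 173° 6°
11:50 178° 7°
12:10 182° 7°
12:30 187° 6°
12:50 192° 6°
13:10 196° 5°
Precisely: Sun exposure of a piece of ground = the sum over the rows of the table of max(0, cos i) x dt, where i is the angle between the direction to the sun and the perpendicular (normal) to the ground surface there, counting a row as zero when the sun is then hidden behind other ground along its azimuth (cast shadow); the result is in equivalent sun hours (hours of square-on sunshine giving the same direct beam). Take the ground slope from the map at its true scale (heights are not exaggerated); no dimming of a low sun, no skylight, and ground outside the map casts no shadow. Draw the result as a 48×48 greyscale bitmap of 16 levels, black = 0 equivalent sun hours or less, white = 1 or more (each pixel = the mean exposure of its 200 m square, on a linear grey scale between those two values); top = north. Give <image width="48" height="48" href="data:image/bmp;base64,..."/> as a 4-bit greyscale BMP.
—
<image width="48" height="48" href="data:image/bmp;base64,Qk32BAAAAAAAAHYAAAAoAAAAMAAAADAAAAABAAQAAAAAAIAEAAATCwAAEwsAABAAAAAAAAAAAAAAABEREQAiIiIAMzMzAERERABVVVUAZmZmAHd3dwCIiIgAmZmZAKqqqgC7u7sAzMzMAN3d3QDu7u4A////AEREREREREREREREREVlVVQzNEVVRERERDNEREREREREVVZlVWiYdUMgASRWVVVVREREREREREREVVZmZndmUyIgAAEjRERERERERERERERERVZ4iYU0QyNCACNERDM0REREREREREREVneJqXQzRDNZl3iIdUREREREREREREREV4iIh2QhNBElmqmIdVVVREREREREREREMzMjNGUxEQAAE0VCI0REREREREREREREIAAAADVCAAAAABEhABIjREREREREREREMhAAAjMyAAAAAAACIBIzMkREREREREREREMiV0IhAAAAAAAAIhERAEREVndUREREVVZ4hkRUEAAAAAAAAQAAAEREV5h2VURFVmZkMkd0EAAAAAAAABAAAEREabqHZlRVZUIAABRBAAAAAAAAAAAAAERGiamZh1RFVmUxAAAAAAAAAAAAAAAAAERXmImruWQzRpqmIAAAAAAAAAAAEAAAAURXdmebu5dCIiN5UQAAAAAAAAABIQAAE0RVRFVXibuWIAAmcgAAAAAAEiIzMiEAJkVUNERCEkiWIAADdQAAAAABNWZUMzIiRlZlRVVTEAEiERARRRAAABERESMhIzM0VWd1VlREMRAAASMxExAAARERAAAAEjRERGZlZkIiERABEQEhARABIhIiEAAAEzRERGVFUyEREREjZhAAAUMiIjMzIAASI0RFVGVVMiIyNEM1h0AAAUZDIzMzMhIjRohlVHeIZDRVeGVWVEEAABESIzRERERFZ5qXVDV4ZURWdlZ3ZCMAAAACIzRVVVZmZFiphhESIyEjQzV4hiIgAAASM0RVVVZlUzWKqSEAEQAAASRmZTEAAAAjNERUREREZUNpqiEREAAAADRDRUEAAAE0RERDRDIjRUNIqhETMiAAA0QzRmMAABNEREMzRDMiEkRFdzEBJFMSNEQ0VnUiIjREREMzMzMyESRlVUIAAlVURERFRWZDMzRERERERERDMiMzRSEAABE1RERTEBNEMzRFRERERERERVZTJAAAAAAURFVAAAE0RERVVUREREREVniFMwAAAAAjREQwAAAkVERnh2RERFZlZ4h1QwAAAAABIzIiAAE0Z1Rq3adEREVnmpYyIgAAAAAAAAATABNFVVRr//t1REVovJQhEQAAAAAAAAAAETNDESabzd3JZVVXqmMiEAAAAAAAAAAAABEQADeJhp7/yXVXhTMzEBAAAAAAAAAAAAAAE1VVRZ3//ZdnUiNEITEAAAAAAAAAAAACRCIiNoic7bh3QiNERDIQAAAAAAAAAAAzIREQEyEkaZh2MjNEVDMQAAAAAAAAABIyI0UxAAAAJHiGMjRUVTIRAAAAAAAAAUREVohTEAAAAliFM0VENDIhAAAAAAAAEzI0Z5l1MyERI2mVMzMyIjMzMQAAAAAAMiIjRnmXVohURpqEIjIhADRUMyEAAAABIiMzRURVNHmYh1VUMyIQASMzRVMgAAABESNFVVREISWJYgACMxAAJDMzNEQyAAASIjRFVVVUMiJFMQAAIyEkRA=="/>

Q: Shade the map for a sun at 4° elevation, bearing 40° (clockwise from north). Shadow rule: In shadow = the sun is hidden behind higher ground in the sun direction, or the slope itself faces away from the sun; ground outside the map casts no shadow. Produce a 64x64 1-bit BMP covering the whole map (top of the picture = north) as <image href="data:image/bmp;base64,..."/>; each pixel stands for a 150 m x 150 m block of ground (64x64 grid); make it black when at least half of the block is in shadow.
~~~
<image width="64" height="64" href="data:image/bmp;base64,Qk0+AgAAAAAAAD4AAAAoAAAAQAAAAEAAAAABAAEAAAAAAAACAAATCwAAEwsAAAIAAAAAAAAA////AAAAAAAAAAB//AAAAAAAAP/+AAAAAAAB//wAAAAAAAP/+AAAAAAAB//4AAAAAAAH/5gD4AAAAAf/AAP4AAAAB/4AAOAAAAADAAAAAAAAAAAAAAAAAAAAAAwAAAAAcAAAPwAAAAD8AAA/AAAAAP8AAH8AAAAA/4AA/gAAAAD/wADAAAAAAP/ABgAAAOAA/9ADgAAB4AD/vAPgAB/gAP+cAeAAP+AA/54AAAA/4AD/DAAAAB/wH/8AAAAAH2Af/wAAAAAOAB//gAAAAAAAH/+AAAAAAAAf/wAAAAAAAR7/AAAAAAAP/v4ABgAAAB/+/gAGAAAAH/7+AAQAAAAf/n4AAAAAAA/+PAAYAAAAD/4AABwAAAAH/wAAGAAAAAf/AAAAAAAAB/8AAAAAAAAf/wAAAAYAAD//AAAAH4AAP/wAAAAfwAH//AAAAB/gA//8AAAAD/gD//wAAAAP/AP//AAAAA/+A//8AAAAB/8D//QAAAAH/8f/4AAAAAP/5//AAAAAA////4AAAAAH////AAAAAAf+//4AAAAAD/z//gAAAAAf/f/8AAAAAH/77nwAAAAAf/sAeAAAAAB/+AB4AAAAD7/8AHgAAAAfn/wAcAAAAB8f/gDwAAAAHh//A/AAAAAcH/+D4AAAABgf8Z+AAAAAAA/gHAAAAAAAD/AAAAAAAAAH4QAAAA=="/>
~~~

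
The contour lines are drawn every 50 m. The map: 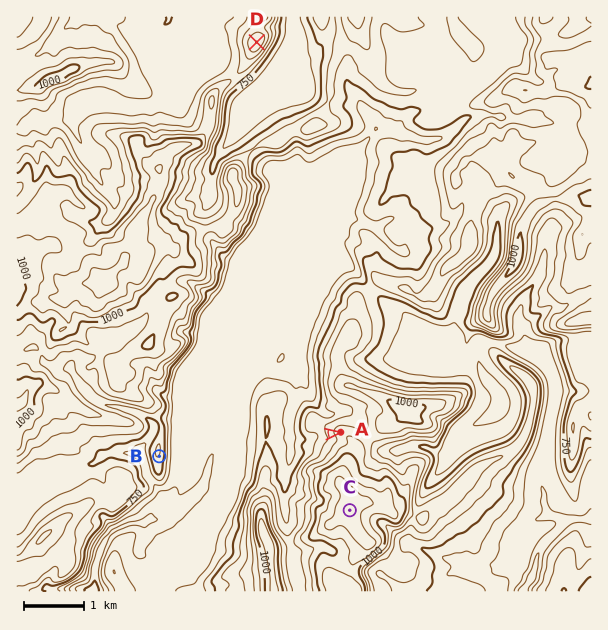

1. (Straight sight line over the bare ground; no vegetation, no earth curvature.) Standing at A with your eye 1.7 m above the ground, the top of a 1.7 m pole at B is visible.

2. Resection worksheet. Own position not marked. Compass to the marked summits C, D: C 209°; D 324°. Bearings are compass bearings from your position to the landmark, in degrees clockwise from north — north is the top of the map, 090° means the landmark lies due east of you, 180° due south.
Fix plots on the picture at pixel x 457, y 317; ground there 700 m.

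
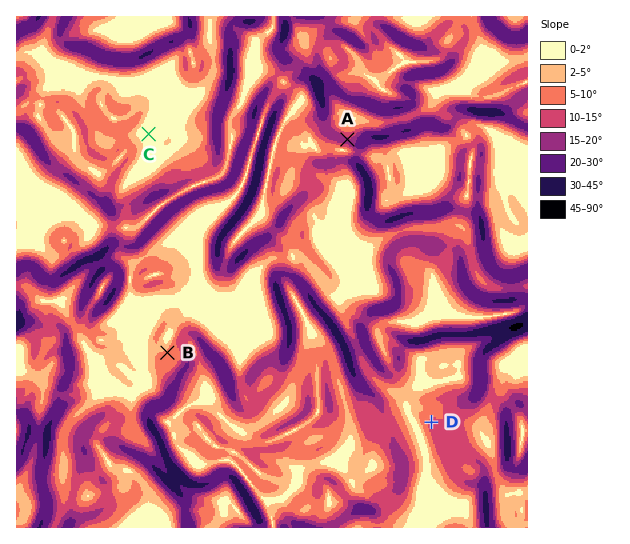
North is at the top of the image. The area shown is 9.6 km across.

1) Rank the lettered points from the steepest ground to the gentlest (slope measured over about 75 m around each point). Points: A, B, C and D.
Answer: A D B C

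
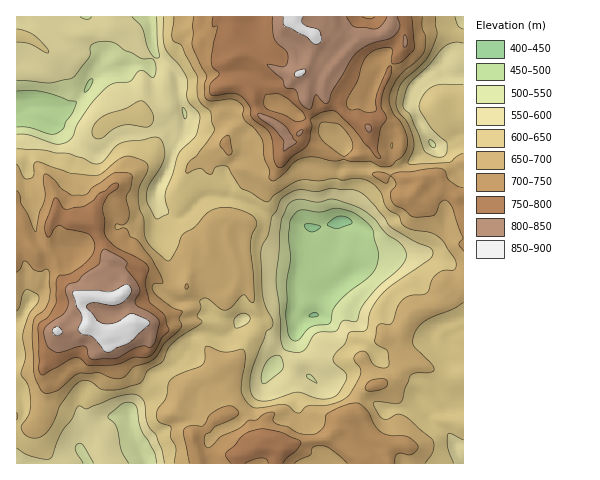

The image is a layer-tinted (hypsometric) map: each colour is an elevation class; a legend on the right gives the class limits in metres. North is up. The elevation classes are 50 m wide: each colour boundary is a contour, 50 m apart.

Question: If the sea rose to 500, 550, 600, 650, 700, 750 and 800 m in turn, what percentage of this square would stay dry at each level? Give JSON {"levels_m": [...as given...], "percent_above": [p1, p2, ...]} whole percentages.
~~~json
{"levels_m": [500, 550, 600, 650, 700, 750, 800], "percent_above": [95, 89, 73, 52, 30, 16, 7]}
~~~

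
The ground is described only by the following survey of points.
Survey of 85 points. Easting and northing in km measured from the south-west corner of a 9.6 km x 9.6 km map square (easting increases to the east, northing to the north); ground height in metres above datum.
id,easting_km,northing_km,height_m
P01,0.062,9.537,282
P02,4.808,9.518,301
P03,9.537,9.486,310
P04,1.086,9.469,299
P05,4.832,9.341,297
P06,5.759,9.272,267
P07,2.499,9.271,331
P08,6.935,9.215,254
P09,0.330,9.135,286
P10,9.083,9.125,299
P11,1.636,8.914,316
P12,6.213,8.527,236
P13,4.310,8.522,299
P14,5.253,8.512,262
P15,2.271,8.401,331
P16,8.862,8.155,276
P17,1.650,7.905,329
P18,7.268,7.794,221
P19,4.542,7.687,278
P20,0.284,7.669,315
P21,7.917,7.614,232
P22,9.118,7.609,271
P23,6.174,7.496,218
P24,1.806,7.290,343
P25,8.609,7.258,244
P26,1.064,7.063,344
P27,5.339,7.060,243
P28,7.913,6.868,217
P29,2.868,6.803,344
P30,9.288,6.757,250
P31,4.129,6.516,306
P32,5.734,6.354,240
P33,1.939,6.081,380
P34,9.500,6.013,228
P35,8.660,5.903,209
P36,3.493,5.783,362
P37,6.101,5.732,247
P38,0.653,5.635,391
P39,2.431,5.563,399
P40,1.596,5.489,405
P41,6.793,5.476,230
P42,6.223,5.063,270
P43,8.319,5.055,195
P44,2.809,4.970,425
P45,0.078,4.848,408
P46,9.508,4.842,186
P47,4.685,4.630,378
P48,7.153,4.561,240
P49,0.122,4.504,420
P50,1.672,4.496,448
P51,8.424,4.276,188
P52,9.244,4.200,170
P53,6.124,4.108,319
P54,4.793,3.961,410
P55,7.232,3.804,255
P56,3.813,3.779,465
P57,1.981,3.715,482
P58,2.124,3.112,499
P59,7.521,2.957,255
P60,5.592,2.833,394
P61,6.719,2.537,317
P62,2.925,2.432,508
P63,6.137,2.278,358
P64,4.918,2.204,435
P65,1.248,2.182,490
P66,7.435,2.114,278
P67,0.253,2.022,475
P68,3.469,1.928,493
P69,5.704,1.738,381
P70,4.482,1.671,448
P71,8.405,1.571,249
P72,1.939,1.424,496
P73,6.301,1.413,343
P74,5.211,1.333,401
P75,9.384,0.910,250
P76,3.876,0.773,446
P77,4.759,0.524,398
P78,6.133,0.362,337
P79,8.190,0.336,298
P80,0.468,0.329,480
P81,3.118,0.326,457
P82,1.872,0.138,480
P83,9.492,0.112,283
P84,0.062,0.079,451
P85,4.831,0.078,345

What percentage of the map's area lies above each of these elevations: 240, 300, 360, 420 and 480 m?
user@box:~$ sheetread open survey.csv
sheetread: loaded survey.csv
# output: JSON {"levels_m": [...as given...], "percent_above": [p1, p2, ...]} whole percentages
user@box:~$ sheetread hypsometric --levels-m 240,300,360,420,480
{"levels_m": [240, 300, 360, 420, 480], "percent_above": [81, 60, 37, 25, 11]}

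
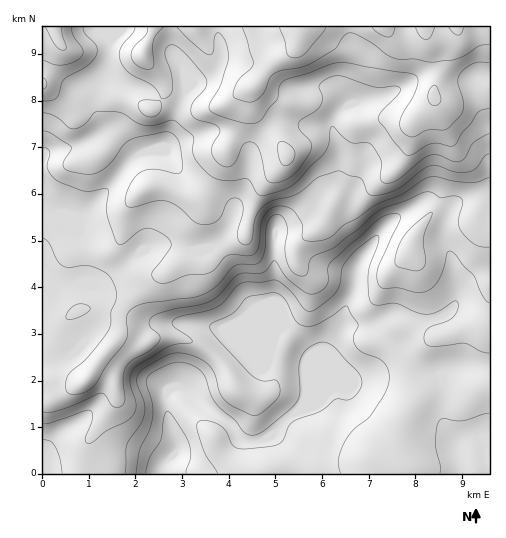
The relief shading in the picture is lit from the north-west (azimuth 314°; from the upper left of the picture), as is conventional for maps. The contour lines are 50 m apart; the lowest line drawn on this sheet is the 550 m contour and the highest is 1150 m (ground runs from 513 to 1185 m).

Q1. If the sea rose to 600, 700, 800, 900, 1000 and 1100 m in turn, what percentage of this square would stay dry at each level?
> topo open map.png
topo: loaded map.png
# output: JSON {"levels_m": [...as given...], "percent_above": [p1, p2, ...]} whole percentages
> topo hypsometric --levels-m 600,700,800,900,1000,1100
{"levels_m": [600, 700, 800, 900, 1000, 1100], "percent_above": [94, 69, 53, 35, 19, 4]}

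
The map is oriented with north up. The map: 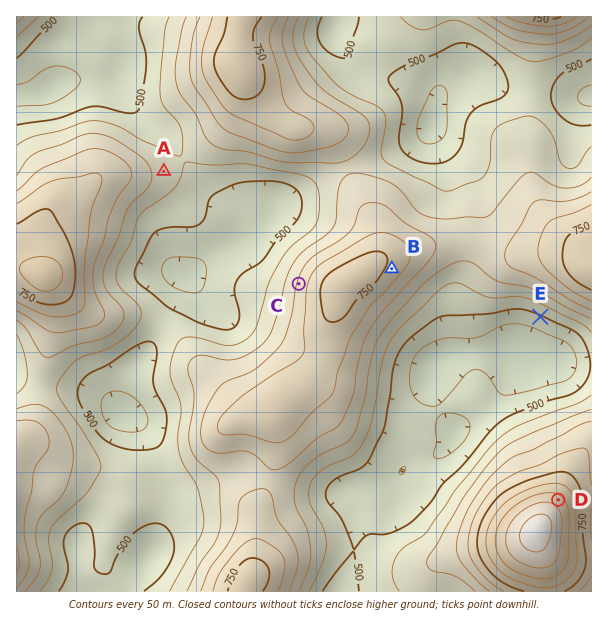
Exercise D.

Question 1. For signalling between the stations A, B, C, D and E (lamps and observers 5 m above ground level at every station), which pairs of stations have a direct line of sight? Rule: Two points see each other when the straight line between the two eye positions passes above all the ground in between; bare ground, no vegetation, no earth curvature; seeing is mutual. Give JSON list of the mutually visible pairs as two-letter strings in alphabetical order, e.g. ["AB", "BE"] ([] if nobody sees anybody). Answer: ["AC", "BD", "BE", "DE"]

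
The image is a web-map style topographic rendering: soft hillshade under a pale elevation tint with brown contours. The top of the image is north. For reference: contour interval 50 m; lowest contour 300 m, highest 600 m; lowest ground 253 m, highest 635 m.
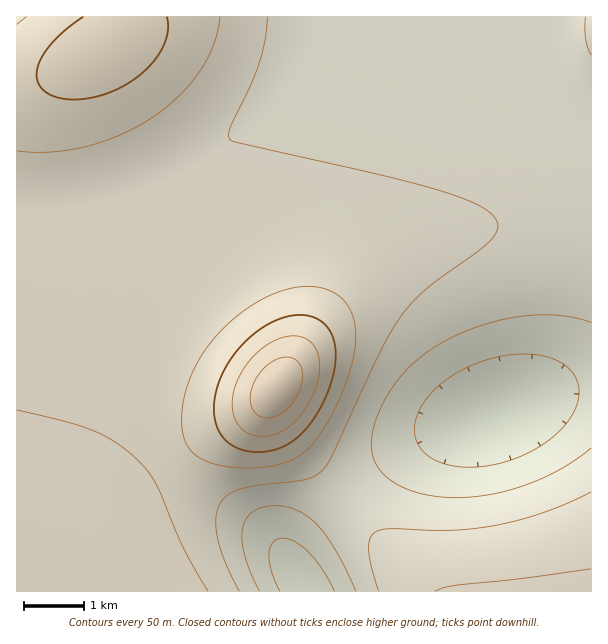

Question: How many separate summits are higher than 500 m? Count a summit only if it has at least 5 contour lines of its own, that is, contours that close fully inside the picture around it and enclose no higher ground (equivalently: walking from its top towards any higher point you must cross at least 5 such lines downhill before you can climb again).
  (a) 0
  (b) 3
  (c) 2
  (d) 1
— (a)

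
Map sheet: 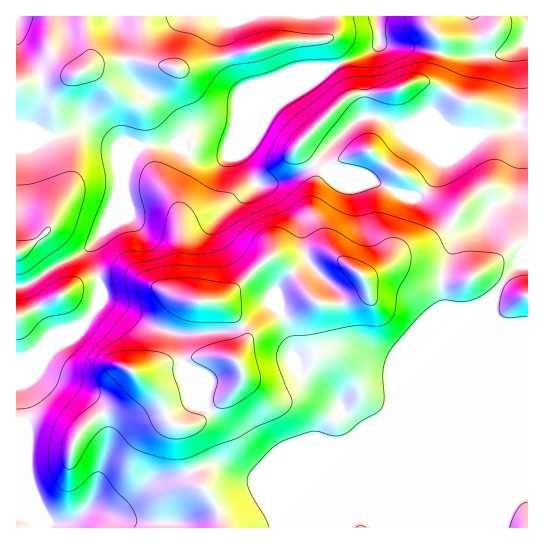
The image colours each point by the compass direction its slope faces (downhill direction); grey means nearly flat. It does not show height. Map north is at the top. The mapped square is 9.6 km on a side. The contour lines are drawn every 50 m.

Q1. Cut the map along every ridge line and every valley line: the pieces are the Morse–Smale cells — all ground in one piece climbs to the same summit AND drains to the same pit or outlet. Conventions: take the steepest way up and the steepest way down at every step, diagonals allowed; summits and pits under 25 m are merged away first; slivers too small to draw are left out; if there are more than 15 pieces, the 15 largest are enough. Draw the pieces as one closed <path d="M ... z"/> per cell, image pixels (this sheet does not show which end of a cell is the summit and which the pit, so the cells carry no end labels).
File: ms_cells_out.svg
<path d="M449 92l-16 21 16 16 12 4-50-1-25-12-20-4-11 5-35 37 0 5 6 8 21 0 34 13 20 11 14 2 7-4 9-10 11-22 23-10 18-18 22-2 12-4 3 3 1 19-8 44-3 4-20 12-9 16-19 10-7 7-14 36 0 16 4 13 24 1 16-6-85 85-12 24-22 16-11 10-8 4-20 3-68 29-5 0-15-14-8-24-6-8-20-20-16-38-6-4-4-28-4-4-26-8-32-20-14-5-4-11-2 16-11 16-15 8-16 16-24 11-15 3 1 169 511-1 0-204-27 0-5-4-4-9 4-19 15-20 8-6 9-19 0-125-25-5-25-13-16-3z"/><path d="M518 127l-35 6-18 18-23 10-11 22-9 10-7 4-14-2-20-11-34-13-21 0-6-8-1-4-9 9-20 11-25 6 10 3 6 6 20 31 2 18 4 16-24 22-7 10 4 19 11 23 1 22 5 16 9 9 28 19 5 4 1 7 19 21 23-14 6-6 12-24 83-82-14 3-24-1-4-13 0-16 14-36 7-7 19-10 6-7 2-8 5-5 16-8 3-4 8-44 0-12z"/><path d="M182 140l-9 5-30 0-4 2-7 8-7 15-2 16-18 41-14 22 8 28 1 17 3 6 14 5 24 16 22 10 19 4 51-4 13-7 23-20 11 5-4-24-5-12-20-22-10-6-12-10-8-14 7-14 22-16 6-6 0-3-11-15-5-12 5-11-7 7-11 5-8 3-14 0-19-7z"/><path d="M222 16l-136 0-1 18 6 21-2 10-6 6-12 5-54 8-1 50 25 1 12 2 33-10 31 17 21 3 27-3 8 1 22-16 16 0 16 7 6 0 30-13 16-20 35-22 17-14-24 0-38 14-27 7-9-11-8-20-2-14 2-20z"/><path d="M271 304l-2 0-23 20-13 7-40 4-17-1 4 8 3 23 6 4 16 38 20 20 6 8 8 24 15 14 5 0 68-29 20-3 14-10-21-21-1-7-5-4-28-19-9-9-5-16 0-17-3-9-8-18z"/><path d="M381 43l-14 10-36 14-17 14-29 18-12 10-13 21-15 15-5 10 5 12 13 18 20-2 28-12 49-50 11-5 20 4 25 12 42-1-4-2-16-16 15-22-13-7-14-3 8-2 4-6 6-19-14-5-39-4z"/><path d="M86 127l-33 10-12-2-25 0 1 152 14-4 20-15 32-16 13-11 9-14 18-41 4-20 12-19-2-2-20-1z"/><path d="M427 16l-204 0 2 9-2 8 0 10 2 14 8 20 9 11 4 0 31-9 25-11 35-3 30-12 12-10 7 2 39 4 13 4 2-15-9-9z"/><path d="M527 16l-98 0-1 7 3 6 9 9-1 15 33 4-5 0-6 6-13 28 14 9 16 3 25 13 24 4z"/><path d="M91 245l-14 11-26 12-20 15-15 4 1 72 14-3 24-11 16-16 15-8 9-11 4-12 1-15-9-30z"/><path d="M257 184l-29 23-7 14 8 14 12 10 10 6 16 16 8 14 2 10 6-10 24-22-4-16-2-18-5-11-21-26z"/><path d="M85 16l-68 0-1 67 43-4 24-8 6-6 2-6-6-25z"/><path d="M527 247l-8 18-15 14-11 18 0 18 5 6 7 3 23-2z"/><path d="M263 123l-30 13-6 0-16-7-16 0-12 10 0 7 1 4 7 5 14 4 14 0 19-8 26-26z"/><path d="M442 53l-3 0-2 4-6 20-10 4 14 3 14 7 12-28 6-6 5 0-21-1z"/>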